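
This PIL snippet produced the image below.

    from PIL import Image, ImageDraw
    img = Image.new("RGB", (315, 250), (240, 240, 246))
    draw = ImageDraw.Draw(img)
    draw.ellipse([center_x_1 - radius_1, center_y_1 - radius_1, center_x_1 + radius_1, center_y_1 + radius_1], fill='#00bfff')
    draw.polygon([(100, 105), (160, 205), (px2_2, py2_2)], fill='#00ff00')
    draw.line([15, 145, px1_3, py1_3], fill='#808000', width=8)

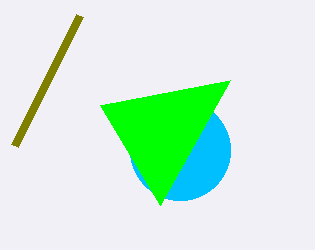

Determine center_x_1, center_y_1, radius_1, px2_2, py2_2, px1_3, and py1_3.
center_x_1 = 180; center_y_1 = 150; radius_1 = 50; px2_2 = 230; py2_2 = 80; px1_3 = 80; py1_3 = 15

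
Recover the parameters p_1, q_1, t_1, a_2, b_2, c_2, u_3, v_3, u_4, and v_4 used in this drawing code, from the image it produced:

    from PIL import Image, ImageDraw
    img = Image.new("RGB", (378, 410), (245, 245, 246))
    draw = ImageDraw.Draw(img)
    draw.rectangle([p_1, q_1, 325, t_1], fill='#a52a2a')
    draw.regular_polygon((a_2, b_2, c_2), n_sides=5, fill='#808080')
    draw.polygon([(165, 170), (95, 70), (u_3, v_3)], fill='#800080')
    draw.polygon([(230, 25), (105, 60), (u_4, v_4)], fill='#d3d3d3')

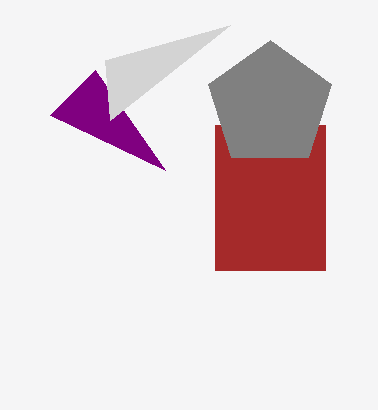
p_1 = 215
q_1 = 125
t_1 = 270
a_2 = 270
b_2 = 105
c_2 = 65
u_3 = 50
v_3 = 115
u_4 = 110
v_4 = 120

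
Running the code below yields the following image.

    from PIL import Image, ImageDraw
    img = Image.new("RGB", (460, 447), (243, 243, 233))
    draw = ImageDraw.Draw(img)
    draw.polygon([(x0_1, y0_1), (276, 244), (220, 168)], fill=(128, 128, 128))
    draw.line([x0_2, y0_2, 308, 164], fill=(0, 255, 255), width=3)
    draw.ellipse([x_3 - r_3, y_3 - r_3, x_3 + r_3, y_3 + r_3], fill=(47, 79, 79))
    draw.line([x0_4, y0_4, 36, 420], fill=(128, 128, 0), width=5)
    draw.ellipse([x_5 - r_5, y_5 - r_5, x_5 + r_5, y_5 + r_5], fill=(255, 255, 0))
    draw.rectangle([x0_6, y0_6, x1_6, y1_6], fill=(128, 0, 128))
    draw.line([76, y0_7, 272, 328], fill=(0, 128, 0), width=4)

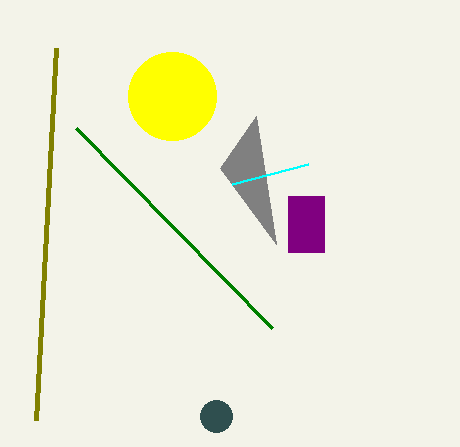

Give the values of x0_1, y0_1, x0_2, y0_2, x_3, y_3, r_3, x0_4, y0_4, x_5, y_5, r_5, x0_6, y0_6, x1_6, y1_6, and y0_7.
x0_1 = 256
y0_1 = 116
x0_2 = 232
y0_2 = 184
x_3 = 216
y_3 = 416
r_3 = 16
x0_4 = 56
y0_4 = 48
x_5 = 172
y_5 = 96
r_5 = 44
x0_6 = 288
y0_6 = 196
x1_6 = 324
y1_6 = 252
y0_7 = 128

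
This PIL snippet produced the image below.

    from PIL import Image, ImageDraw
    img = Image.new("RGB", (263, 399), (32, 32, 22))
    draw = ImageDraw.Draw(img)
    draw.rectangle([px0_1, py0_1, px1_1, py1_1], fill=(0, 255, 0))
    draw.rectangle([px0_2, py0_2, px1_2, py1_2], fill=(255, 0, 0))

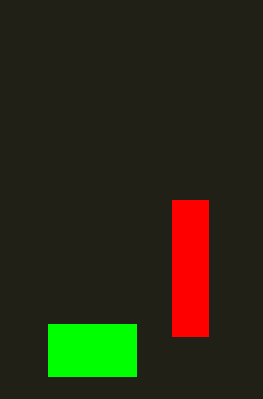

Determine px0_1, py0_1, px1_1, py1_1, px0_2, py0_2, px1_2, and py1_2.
px0_1 = 48
py0_1 = 324
px1_1 = 136
py1_1 = 376
px0_2 = 172
py0_2 = 200
px1_2 = 208
py1_2 = 336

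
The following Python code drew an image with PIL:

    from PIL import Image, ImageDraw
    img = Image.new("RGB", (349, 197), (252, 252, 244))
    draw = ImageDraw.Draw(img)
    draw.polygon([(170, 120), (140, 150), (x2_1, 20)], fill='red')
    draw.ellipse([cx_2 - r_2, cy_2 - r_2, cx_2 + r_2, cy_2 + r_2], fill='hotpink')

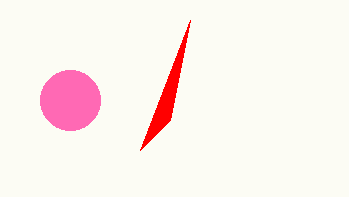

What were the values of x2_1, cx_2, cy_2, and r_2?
x2_1 = 190, cx_2 = 70, cy_2 = 100, r_2 = 30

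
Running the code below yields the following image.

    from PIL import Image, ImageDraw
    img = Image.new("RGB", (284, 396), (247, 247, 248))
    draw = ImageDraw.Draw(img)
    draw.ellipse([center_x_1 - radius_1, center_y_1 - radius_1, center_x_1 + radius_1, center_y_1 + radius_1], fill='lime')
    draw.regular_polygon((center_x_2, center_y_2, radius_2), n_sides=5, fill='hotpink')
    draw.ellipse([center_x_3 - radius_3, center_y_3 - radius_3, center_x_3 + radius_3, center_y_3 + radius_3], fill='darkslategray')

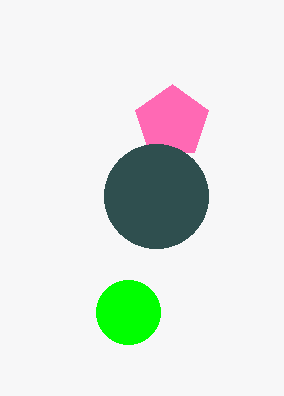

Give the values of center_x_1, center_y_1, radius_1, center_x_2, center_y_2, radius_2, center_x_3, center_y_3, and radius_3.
center_x_1 = 128, center_y_1 = 312, radius_1 = 32, center_x_2 = 172, center_y_2 = 122, radius_2 = 38, center_x_3 = 156, center_y_3 = 196, radius_3 = 52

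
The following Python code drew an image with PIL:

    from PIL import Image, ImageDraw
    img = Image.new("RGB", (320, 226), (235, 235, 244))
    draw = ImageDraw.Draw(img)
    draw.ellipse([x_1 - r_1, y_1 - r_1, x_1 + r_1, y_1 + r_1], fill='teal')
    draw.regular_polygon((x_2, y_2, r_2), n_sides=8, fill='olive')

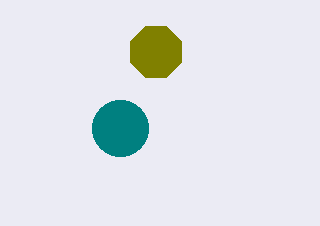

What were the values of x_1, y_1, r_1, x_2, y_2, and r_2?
x_1 = 120
y_1 = 128
r_1 = 28
x_2 = 156
y_2 = 52
r_2 = 28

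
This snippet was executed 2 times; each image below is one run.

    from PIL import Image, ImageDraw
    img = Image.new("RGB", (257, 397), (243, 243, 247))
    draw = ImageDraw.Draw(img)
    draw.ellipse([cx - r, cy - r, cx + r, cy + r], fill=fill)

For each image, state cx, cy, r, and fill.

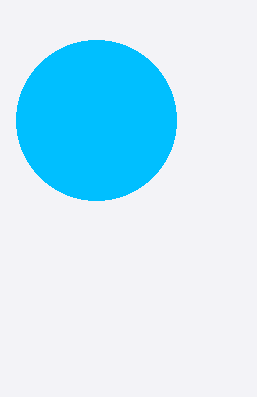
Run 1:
cx = 96; cy = 120; r = 80; fill = 'deepskyblue'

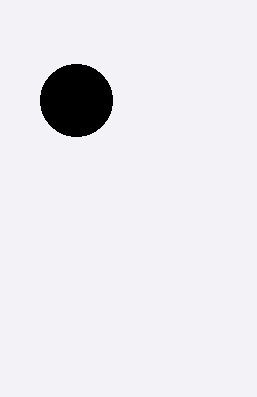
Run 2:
cx = 76, cy = 100, r = 36, fill = 'black'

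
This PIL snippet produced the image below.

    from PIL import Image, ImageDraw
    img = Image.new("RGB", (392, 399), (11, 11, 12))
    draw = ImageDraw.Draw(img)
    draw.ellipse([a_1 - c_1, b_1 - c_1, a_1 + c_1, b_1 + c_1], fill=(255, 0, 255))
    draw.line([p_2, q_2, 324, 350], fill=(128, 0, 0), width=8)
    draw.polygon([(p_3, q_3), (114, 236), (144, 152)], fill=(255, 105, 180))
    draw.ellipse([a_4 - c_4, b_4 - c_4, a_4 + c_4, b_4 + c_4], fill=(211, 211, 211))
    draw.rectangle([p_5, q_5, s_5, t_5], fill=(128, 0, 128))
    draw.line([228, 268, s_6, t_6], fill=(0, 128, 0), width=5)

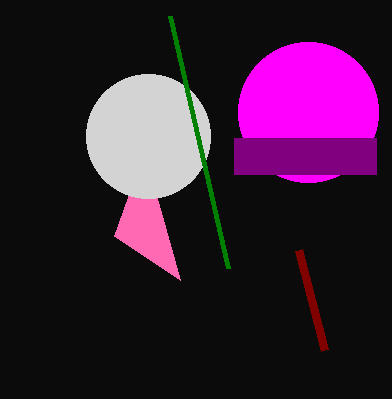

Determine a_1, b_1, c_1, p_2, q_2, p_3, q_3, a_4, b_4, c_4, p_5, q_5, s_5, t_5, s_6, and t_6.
a_1 = 308, b_1 = 112, c_1 = 70, p_2 = 298, q_2 = 250, p_3 = 180, q_3 = 280, a_4 = 148, b_4 = 136, c_4 = 62, p_5 = 234, q_5 = 138, s_5 = 376, t_5 = 174, s_6 = 170, t_6 = 16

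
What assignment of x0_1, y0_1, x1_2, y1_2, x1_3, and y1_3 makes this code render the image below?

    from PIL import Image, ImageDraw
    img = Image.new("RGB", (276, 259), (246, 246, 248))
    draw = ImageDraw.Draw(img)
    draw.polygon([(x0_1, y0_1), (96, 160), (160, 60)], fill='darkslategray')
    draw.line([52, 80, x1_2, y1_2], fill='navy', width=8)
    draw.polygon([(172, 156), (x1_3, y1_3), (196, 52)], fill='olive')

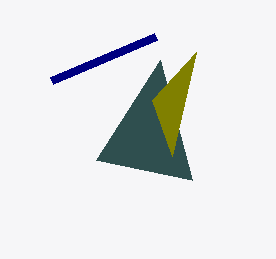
x0_1 = 192, y0_1 = 180, x1_2 = 156, y1_2 = 36, x1_3 = 152, y1_3 = 100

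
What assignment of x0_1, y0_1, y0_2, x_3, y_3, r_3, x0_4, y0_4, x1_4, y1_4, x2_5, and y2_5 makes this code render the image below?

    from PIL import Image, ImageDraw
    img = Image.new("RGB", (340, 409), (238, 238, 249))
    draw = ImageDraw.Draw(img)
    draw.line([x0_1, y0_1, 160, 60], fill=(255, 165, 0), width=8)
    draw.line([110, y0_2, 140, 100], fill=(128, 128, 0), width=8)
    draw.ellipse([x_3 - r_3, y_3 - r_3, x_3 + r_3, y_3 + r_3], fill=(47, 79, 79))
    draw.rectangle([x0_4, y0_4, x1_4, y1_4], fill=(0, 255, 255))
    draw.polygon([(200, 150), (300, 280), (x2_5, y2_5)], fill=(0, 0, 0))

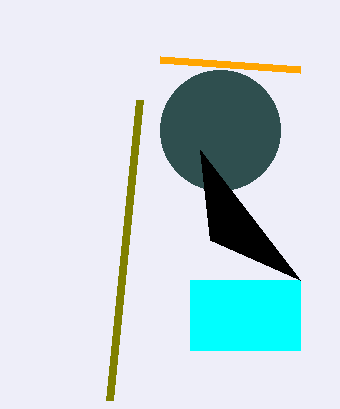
x0_1 = 300; y0_1 = 70; y0_2 = 400; x_3 = 220; y_3 = 130; r_3 = 60; x0_4 = 190; y0_4 = 280; x1_4 = 300; y1_4 = 350; x2_5 = 210; y2_5 = 240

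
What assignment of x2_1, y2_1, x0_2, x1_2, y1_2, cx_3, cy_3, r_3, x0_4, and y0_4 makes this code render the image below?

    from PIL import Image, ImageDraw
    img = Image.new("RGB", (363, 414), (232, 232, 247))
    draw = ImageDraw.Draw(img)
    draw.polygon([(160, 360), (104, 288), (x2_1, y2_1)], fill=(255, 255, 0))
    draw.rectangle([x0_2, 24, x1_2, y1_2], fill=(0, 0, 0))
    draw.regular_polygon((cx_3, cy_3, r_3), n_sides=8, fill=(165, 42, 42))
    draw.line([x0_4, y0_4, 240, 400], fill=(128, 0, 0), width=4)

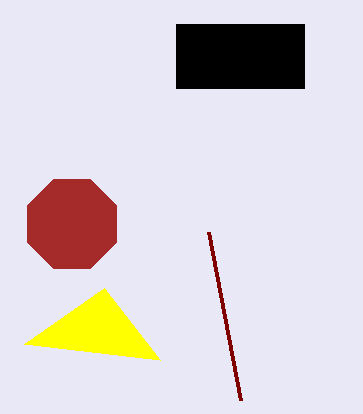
x2_1 = 24
y2_1 = 344
x0_2 = 176
x1_2 = 304
y1_2 = 88
cx_3 = 72
cy_3 = 224
r_3 = 48
x0_4 = 208
y0_4 = 232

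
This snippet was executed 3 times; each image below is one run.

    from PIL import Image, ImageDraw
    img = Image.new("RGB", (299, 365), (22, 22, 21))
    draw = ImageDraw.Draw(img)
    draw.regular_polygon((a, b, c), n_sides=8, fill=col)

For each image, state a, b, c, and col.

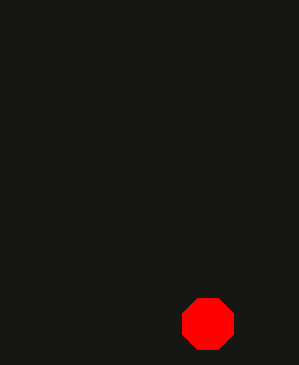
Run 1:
a = 208, b = 324, c = 28, col = 'red'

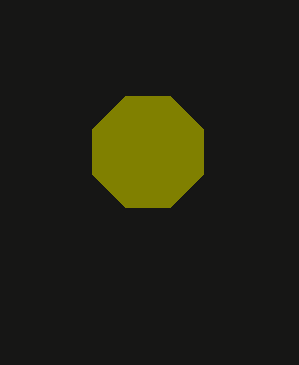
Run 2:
a = 148, b = 152, c = 60, col = 'olive'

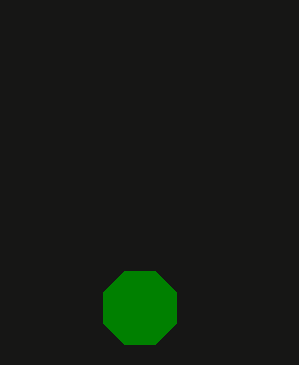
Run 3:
a = 140, b = 308, c = 40, col = 'green'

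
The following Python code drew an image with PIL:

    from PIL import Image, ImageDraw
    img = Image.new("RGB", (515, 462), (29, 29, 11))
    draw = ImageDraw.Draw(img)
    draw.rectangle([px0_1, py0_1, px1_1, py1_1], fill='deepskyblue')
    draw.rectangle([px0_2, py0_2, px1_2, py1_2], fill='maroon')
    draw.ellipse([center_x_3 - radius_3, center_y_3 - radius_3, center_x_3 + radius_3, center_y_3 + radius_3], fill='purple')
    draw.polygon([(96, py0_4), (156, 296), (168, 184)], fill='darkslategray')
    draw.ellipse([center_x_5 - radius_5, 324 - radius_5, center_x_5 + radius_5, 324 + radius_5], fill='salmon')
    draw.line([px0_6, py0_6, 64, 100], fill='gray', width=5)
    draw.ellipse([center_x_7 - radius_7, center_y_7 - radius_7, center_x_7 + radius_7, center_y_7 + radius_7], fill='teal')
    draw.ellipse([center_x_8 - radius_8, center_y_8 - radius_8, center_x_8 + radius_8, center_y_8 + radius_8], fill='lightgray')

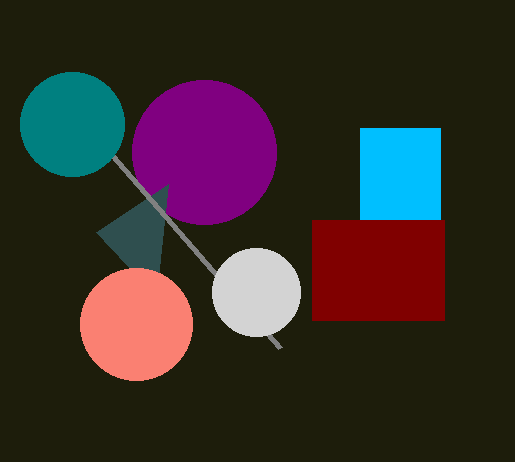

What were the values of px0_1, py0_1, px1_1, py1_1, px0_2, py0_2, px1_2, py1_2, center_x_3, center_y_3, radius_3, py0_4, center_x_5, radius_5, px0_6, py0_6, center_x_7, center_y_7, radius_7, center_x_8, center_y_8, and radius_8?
px0_1 = 360; py0_1 = 128; px1_1 = 440; py1_1 = 220; px0_2 = 312; py0_2 = 220; px1_2 = 444; py1_2 = 320; center_x_3 = 204; center_y_3 = 152; radius_3 = 72; py0_4 = 232; center_x_5 = 136; radius_5 = 56; px0_6 = 280; py0_6 = 348; center_x_7 = 72; center_y_7 = 124; radius_7 = 52; center_x_8 = 256; center_y_8 = 292; radius_8 = 44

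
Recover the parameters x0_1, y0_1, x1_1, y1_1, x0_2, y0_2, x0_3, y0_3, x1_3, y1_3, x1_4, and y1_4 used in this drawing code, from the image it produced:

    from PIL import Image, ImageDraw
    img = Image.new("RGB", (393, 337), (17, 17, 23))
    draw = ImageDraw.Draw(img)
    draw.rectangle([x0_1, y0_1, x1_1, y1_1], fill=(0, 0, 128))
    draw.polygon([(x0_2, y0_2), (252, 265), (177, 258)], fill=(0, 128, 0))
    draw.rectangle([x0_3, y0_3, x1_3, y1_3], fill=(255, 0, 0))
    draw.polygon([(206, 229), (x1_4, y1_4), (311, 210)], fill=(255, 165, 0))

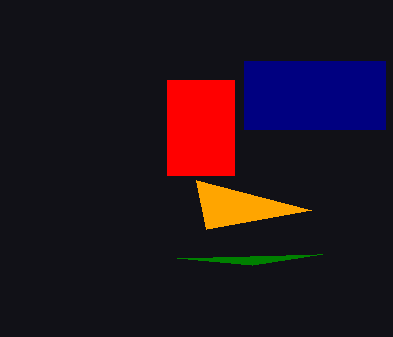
x0_1 = 244
y0_1 = 61
x1_1 = 385
y1_1 = 129
x0_2 = 322
y0_2 = 254
x0_3 = 167
y0_3 = 80
x1_3 = 234
y1_3 = 175
x1_4 = 196
y1_4 = 180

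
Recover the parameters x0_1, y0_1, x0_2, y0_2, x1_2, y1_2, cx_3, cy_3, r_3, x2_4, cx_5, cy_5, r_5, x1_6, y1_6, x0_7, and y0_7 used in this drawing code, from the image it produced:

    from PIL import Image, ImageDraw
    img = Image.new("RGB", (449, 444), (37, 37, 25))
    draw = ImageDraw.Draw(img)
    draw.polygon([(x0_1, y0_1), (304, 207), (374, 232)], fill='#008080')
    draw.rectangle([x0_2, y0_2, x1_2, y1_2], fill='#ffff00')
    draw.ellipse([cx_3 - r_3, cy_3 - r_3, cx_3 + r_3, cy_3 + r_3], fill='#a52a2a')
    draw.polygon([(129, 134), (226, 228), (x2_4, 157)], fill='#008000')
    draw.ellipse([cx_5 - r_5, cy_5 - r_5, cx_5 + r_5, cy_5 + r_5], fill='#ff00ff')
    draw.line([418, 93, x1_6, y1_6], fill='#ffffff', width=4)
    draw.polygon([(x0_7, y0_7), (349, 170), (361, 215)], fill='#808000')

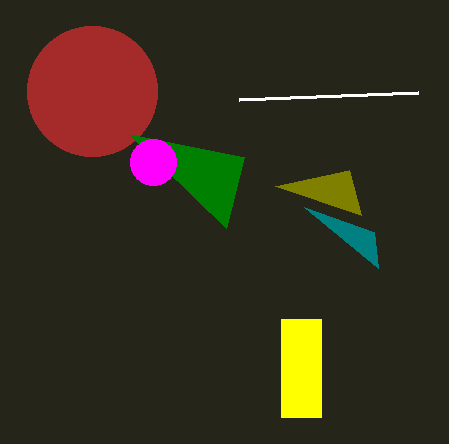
x0_1 = 378
y0_1 = 268
x0_2 = 281
y0_2 = 319
x1_2 = 321
y1_2 = 417
cx_3 = 92
cy_3 = 91
r_3 = 65
x2_4 = 244
cx_5 = 153
cy_5 = 162
r_5 = 23
x1_6 = 239
y1_6 = 100
x0_7 = 275
y0_7 = 186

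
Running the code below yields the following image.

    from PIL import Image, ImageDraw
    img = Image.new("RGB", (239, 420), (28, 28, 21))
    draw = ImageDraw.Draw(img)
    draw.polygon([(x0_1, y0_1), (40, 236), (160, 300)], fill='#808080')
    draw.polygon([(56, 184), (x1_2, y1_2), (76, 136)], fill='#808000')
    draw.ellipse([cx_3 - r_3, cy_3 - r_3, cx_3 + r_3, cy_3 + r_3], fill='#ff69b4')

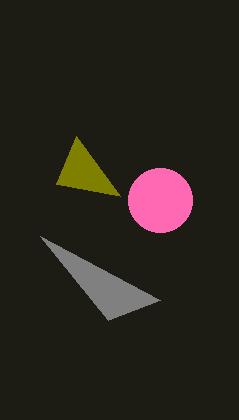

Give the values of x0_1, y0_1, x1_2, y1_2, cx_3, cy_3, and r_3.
x0_1 = 108
y0_1 = 320
x1_2 = 120
y1_2 = 196
cx_3 = 160
cy_3 = 200
r_3 = 32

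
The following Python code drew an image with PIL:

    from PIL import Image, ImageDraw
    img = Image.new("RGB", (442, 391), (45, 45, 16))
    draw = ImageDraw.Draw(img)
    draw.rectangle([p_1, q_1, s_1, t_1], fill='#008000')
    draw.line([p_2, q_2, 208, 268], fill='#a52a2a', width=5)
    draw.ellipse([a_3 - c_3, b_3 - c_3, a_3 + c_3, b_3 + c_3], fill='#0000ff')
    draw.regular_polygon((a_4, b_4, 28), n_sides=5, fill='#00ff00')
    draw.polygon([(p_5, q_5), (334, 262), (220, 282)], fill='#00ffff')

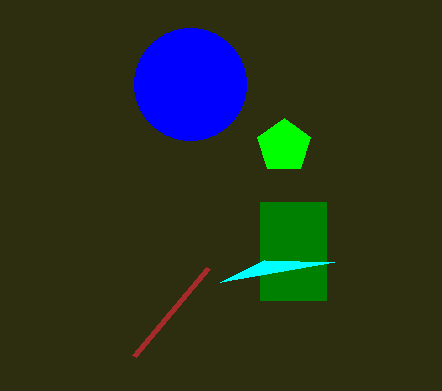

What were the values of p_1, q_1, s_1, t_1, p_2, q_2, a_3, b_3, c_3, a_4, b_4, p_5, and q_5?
p_1 = 260
q_1 = 202
s_1 = 326
t_1 = 300
p_2 = 134
q_2 = 356
a_3 = 190
b_3 = 84
c_3 = 56
a_4 = 284
b_4 = 146
p_5 = 264
q_5 = 260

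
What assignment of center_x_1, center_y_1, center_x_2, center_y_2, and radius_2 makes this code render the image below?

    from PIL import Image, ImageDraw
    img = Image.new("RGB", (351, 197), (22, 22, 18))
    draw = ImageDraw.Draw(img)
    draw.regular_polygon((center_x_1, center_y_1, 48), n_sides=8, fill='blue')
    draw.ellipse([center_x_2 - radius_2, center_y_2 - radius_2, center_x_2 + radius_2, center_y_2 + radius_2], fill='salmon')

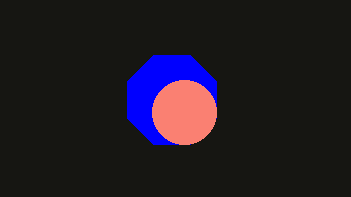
center_x_1 = 172, center_y_1 = 100, center_x_2 = 184, center_y_2 = 112, radius_2 = 32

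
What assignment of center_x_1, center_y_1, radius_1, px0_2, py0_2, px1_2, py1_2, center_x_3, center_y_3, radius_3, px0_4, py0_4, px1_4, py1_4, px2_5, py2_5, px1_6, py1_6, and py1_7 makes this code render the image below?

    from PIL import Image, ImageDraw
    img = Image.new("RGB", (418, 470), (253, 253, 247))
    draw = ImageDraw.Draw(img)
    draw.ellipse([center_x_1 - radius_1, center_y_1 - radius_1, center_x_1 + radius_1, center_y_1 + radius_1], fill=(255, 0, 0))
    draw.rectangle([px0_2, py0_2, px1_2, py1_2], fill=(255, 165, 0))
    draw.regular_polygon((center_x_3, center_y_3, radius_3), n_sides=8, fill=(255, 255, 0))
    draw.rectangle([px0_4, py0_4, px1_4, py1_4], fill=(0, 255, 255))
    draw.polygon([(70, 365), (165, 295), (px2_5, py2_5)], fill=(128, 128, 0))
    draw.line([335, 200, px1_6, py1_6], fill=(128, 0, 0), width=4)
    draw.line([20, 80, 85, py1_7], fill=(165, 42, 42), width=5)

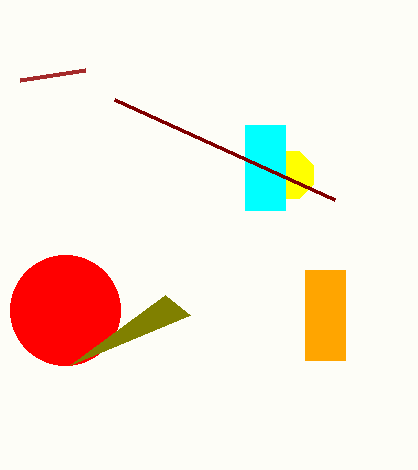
center_x_1 = 65
center_y_1 = 310
radius_1 = 55
px0_2 = 305
py0_2 = 270
px1_2 = 345
py1_2 = 360
center_x_3 = 290
center_y_3 = 175
radius_3 = 25
px0_4 = 245
py0_4 = 125
px1_4 = 285
py1_4 = 210
px2_5 = 190
py2_5 = 315
px1_6 = 115
py1_6 = 100
py1_7 = 70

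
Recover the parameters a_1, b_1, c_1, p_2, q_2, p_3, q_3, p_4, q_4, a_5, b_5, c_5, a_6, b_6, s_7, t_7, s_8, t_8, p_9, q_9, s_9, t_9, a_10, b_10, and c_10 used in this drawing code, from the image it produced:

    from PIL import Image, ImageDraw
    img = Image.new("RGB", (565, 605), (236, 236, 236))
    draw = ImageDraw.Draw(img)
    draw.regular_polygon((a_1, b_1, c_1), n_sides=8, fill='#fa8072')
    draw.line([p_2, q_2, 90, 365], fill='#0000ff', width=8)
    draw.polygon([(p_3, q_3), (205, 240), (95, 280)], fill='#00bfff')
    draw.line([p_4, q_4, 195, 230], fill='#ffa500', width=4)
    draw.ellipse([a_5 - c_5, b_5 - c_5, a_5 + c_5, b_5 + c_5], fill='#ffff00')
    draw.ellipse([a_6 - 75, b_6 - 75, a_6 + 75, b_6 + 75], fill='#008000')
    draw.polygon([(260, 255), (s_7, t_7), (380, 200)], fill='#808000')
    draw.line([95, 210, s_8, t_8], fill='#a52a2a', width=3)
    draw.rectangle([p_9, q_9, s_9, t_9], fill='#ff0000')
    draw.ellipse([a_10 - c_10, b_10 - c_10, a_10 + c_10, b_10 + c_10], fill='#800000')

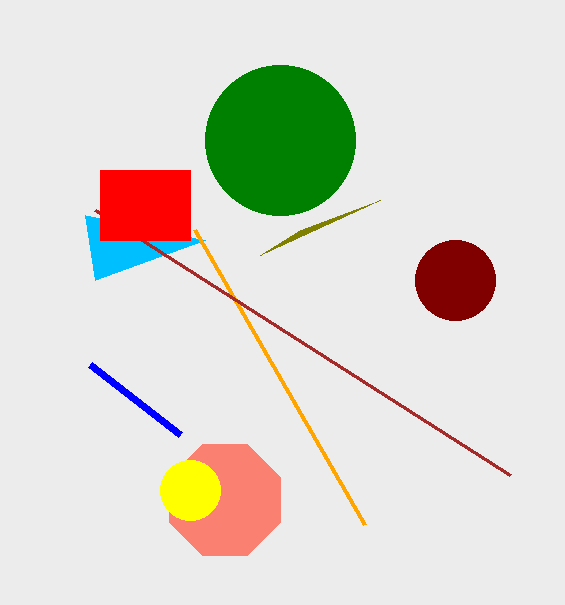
a_1 = 225, b_1 = 500, c_1 = 60, p_2 = 180, q_2 = 435, p_3 = 85, q_3 = 215, p_4 = 365, q_4 = 525, a_5 = 190, b_5 = 490, c_5 = 30, a_6 = 280, b_6 = 140, s_7 = 300, t_7 = 230, s_8 = 510, t_8 = 475, p_9 = 100, q_9 = 170, s_9 = 190, t_9 = 240, a_10 = 455, b_10 = 280, c_10 = 40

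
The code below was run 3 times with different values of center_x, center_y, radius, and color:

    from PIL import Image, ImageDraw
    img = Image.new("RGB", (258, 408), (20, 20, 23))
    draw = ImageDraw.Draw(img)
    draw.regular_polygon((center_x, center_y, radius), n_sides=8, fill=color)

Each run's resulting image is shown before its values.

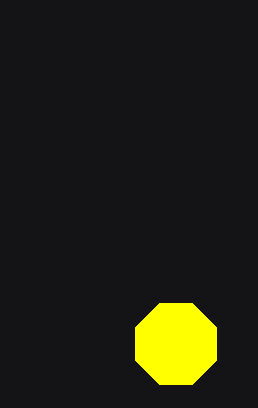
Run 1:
center_x = 176, center_y = 344, radius = 44, color = 'yellow'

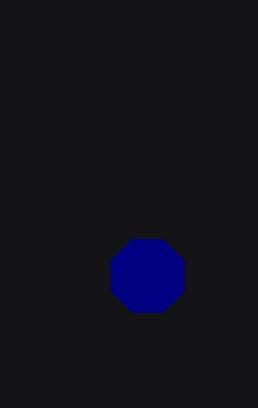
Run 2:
center_x = 148, center_y = 276, radius = 40, color = 'navy'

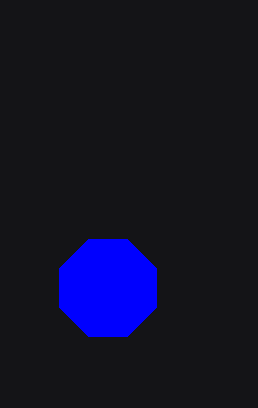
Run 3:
center_x = 108, center_y = 288, radius = 52, color = 'blue'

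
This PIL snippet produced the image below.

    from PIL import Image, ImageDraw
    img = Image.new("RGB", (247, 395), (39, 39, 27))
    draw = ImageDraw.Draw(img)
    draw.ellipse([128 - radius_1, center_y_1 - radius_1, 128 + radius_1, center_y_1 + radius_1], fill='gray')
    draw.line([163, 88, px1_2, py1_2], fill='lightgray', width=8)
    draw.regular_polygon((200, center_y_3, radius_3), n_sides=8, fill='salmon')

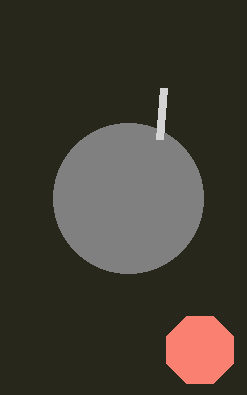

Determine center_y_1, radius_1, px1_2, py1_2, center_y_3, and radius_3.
center_y_1 = 198, radius_1 = 75, px1_2 = 159, py1_2 = 139, center_y_3 = 350, radius_3 = 36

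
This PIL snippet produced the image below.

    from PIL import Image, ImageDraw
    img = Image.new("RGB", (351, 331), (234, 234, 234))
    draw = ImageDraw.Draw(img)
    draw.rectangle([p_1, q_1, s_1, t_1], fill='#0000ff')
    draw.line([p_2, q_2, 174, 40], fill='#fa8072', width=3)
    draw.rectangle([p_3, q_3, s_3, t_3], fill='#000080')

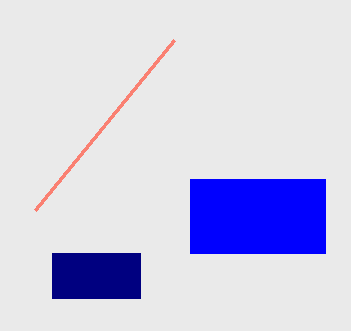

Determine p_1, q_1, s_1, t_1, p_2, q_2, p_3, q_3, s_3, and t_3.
p_1 = 190; q_1 = 179; s_1 = 325; t_1 = 253; p_2 = 35; q_2 = 210; p_3 = 52; q_3 = 253; s_3 = 140; t_3 = 298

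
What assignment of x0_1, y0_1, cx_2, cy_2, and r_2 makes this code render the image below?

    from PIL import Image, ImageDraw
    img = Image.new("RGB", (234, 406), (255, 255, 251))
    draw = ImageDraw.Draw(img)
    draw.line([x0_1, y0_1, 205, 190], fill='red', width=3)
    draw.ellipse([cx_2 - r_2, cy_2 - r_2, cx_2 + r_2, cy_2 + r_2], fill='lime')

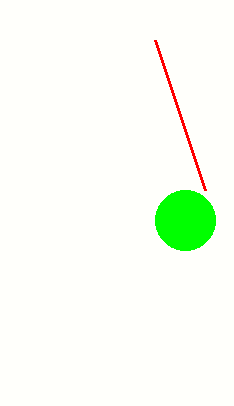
x0_1 = 155
y0_1 = 40
cx_2 = 185
cy_2 = 220
r_2 = 30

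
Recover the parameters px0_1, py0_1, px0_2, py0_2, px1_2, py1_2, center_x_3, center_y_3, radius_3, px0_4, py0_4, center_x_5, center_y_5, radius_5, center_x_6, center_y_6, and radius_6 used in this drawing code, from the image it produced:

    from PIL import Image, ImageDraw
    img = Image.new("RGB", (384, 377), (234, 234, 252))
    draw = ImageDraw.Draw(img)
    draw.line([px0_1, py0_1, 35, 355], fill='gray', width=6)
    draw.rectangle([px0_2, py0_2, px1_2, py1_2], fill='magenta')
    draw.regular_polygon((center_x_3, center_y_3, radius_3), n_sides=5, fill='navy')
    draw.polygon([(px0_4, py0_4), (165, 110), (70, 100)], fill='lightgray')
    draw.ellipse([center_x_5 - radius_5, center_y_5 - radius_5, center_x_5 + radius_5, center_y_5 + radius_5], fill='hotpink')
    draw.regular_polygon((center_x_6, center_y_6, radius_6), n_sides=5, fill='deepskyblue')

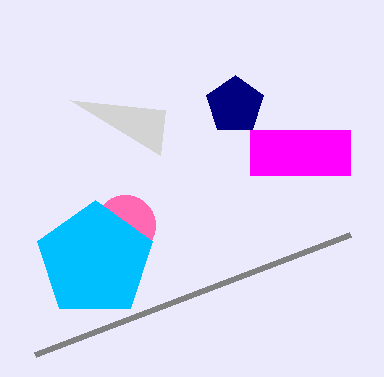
px0_1 = 350
py0_1 = 235
px0_2 = 250
py0_2 = 130
px1_2 = 350
py1_2 = 175
center_x_3 = 235
center_y_3 = 105
radius_3 = 30
px0_4 = 160
py0_4 = 155
center_x_5 = 125
center_y_5 = 225
radius_5 = 30
center_x_6 = 95
center_y_6 = 260
radius_6 = 60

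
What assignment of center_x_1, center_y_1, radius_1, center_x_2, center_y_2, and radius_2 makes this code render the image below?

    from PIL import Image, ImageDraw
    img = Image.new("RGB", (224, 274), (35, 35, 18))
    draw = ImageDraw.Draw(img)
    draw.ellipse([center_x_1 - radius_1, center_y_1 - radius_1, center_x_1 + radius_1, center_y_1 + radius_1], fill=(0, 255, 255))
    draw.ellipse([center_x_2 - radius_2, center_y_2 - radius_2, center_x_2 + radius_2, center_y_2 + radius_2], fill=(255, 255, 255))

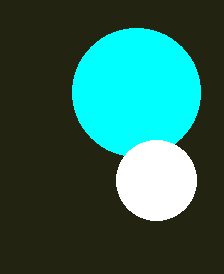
center_x_1 = 136
center_y_1 = 92
radius_1 = 64
center_x_2 = 156
center_y_2 = 180
radius_2 = 40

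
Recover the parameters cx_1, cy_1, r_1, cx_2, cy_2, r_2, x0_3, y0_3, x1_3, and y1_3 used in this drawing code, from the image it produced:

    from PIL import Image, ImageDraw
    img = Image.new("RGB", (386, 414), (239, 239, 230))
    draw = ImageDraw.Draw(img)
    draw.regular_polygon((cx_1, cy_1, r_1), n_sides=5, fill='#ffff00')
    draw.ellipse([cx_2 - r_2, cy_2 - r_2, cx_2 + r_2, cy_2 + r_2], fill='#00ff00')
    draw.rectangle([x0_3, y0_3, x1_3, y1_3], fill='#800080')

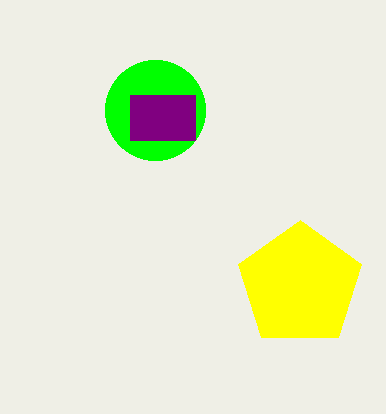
cx_1 = 300
cy_1 = 285
r_1 = 65
cx_2 = 155
cy_2 = 110
r_2 = 50
x0_3 = 130
y0_3 = 95
x1_3 = 195
y1_3 = 140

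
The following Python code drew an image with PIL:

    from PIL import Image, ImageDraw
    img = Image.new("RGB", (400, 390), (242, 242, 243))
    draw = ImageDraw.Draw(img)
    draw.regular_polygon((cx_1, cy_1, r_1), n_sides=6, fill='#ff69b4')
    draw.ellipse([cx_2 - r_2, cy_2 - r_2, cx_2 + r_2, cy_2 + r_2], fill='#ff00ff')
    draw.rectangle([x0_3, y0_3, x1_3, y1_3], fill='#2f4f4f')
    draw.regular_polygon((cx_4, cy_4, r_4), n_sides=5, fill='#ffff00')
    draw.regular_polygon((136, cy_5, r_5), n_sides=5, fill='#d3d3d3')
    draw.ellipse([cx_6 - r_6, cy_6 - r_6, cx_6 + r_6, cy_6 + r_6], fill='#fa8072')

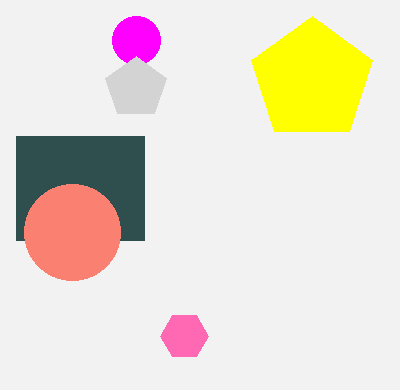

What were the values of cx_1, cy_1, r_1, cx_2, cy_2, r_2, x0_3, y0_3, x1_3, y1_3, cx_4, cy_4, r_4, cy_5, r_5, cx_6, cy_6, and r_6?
cx_1 = 184
cy_1 = 336
r_1 = 24
cx_2 = 136
cy_2 = 40
r_2 = 24
x0_3 = 16
y0_3 = 136
x1_3 = 144
y1_3 = 240
cx_4 = 312
cy_4 = 80
r_4 = 64
cy_5 = 88
r_5 = 32
cx_6 = 72
cy_6 = 232
r_6 = 48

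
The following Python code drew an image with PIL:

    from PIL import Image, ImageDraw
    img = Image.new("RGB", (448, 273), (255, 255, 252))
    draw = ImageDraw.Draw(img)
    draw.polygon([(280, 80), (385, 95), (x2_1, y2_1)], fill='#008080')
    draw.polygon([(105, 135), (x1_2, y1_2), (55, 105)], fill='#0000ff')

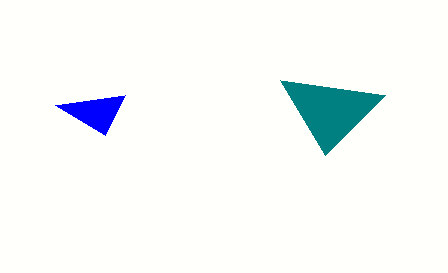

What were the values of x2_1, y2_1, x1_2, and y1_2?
x2_1 = 325
y2_1 = 155
x1_2 = 125
y1_2 = 95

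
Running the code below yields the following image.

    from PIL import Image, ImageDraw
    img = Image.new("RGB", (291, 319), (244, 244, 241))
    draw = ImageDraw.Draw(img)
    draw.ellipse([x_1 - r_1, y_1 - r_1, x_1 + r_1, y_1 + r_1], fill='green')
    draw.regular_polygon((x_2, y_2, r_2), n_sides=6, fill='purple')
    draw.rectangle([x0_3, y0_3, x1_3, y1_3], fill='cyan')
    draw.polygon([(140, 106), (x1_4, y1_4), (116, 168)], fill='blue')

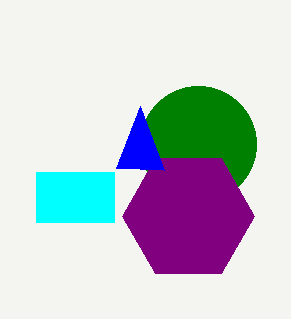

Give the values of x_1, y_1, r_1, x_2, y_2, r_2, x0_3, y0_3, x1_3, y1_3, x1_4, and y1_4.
x_1 = 198, y_1 = 144, r_1 = 58, x_2 = 188, y_2 = 216, r_2 = 66, x0_3 = 36, y0_3 = 172, x1_3 = 114, y1_3 = 222, x1_4 = 164, y1_4 = 170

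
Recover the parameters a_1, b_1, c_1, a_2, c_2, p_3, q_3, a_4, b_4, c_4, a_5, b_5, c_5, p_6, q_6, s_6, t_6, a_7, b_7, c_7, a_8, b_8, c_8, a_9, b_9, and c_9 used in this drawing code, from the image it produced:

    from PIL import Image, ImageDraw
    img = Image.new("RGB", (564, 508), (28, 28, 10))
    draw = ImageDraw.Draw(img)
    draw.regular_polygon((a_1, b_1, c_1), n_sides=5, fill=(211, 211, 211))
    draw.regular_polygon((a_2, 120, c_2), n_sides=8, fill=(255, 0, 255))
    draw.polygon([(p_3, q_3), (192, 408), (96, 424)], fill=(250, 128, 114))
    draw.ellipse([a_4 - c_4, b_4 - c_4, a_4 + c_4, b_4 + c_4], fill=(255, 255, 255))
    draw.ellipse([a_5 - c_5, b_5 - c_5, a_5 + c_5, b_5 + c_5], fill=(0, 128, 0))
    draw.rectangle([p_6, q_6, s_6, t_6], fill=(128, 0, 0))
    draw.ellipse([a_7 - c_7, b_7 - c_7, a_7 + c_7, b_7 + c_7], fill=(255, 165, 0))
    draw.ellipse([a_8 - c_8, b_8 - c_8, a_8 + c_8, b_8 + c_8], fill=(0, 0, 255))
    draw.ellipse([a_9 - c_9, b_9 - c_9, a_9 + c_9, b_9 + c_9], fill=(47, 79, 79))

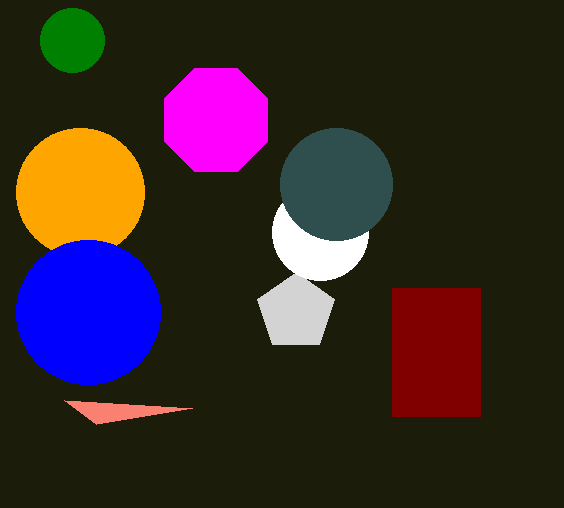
a_1 = 296; b_1 = 312; c_1 = 40; a_2 = 216; c_2 = 56; p_3 = 64; q_3 = 400; a_4 = 320; b_4 = 232; c_4 = 48; a_5 = 72; b_5 = 40; c_5 = 32; p_6 = 392; q_6 = 288; s_6 = 480; t_6 = 416; a_7 = 80; b_7 = 192; c_7 = 64; a_8 = 88; b_8 = 312; c_8 = 72; a_9 = 336; b_9 = 184; c_9 = 56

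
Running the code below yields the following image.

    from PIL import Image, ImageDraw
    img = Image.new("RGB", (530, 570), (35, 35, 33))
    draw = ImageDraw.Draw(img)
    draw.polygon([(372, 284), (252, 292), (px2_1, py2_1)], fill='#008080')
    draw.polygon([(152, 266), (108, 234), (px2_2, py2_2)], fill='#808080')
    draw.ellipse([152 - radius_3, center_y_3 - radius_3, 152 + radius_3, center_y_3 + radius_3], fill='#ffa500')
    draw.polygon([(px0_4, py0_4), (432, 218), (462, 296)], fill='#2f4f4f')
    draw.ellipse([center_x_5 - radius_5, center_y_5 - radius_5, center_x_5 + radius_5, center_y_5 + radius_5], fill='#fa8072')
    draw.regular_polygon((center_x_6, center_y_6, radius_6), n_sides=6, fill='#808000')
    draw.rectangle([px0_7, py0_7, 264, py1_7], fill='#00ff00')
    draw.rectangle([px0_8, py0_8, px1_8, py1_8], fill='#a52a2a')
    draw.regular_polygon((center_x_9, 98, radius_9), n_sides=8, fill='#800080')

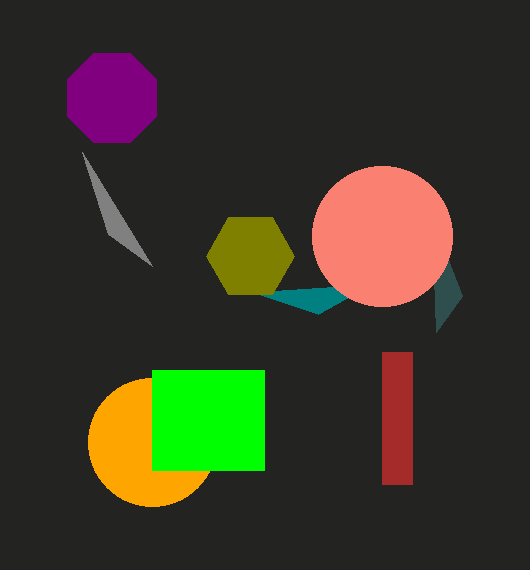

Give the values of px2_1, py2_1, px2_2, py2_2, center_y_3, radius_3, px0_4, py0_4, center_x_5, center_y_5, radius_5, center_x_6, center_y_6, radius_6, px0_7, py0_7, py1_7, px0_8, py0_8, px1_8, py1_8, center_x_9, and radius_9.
px2_1 = 318
py2_1 = 314
px2_2 = 82
py2_2 = 152
center_y_3 = 442
radius_3 = 64
px0_4 = 436
py0_4 = 332
center_x_5 = 382
center_y_5 = 236
radius_5 = 70
center_x_6 = 250
center_y_6 = 256
radius_6 = 44
px0_7 = 152
py0_7 = 370
py1_7 = 470
px0_8 = 382
py0_8 = 352
px1_8 = 412
py1_8 = 484
center_x_9 = 112
radius_9 = 48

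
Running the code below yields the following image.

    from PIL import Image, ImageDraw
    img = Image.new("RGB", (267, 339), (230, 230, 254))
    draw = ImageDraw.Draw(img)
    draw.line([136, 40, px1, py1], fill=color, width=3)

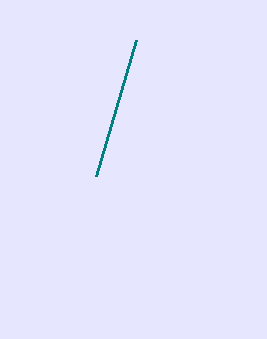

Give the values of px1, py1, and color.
px1 = 96, py1 = 176, color = 'teal'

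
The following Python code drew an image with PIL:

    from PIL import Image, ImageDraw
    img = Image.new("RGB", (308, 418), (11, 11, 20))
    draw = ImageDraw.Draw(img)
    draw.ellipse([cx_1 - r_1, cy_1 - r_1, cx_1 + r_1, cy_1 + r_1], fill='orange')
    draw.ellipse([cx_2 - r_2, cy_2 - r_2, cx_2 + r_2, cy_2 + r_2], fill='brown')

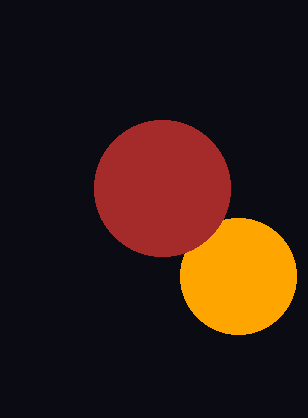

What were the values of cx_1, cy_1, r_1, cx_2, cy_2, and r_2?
cx_1 = 238; cy_1 = 276; r_1 = 58; cx_2 = 162; cy_2 = 188; r_2 = 68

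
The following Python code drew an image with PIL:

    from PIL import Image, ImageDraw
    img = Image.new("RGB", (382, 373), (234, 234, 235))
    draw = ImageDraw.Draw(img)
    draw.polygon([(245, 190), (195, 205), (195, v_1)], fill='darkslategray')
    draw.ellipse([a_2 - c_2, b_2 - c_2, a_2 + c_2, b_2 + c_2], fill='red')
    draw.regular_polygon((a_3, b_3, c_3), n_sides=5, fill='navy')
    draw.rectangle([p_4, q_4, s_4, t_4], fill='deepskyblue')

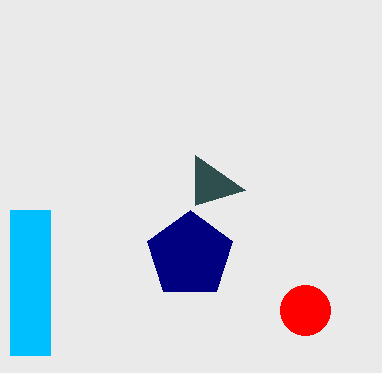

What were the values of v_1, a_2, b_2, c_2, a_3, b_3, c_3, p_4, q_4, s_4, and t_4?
v_1 = 155
a_2 = 305
b_2 = 310
c_2 = 25
a_3 = 190
b_3 = 255
c_3 = 45
p_4 = 10
q_4 = 210
s_4 = 50
t_4 = 355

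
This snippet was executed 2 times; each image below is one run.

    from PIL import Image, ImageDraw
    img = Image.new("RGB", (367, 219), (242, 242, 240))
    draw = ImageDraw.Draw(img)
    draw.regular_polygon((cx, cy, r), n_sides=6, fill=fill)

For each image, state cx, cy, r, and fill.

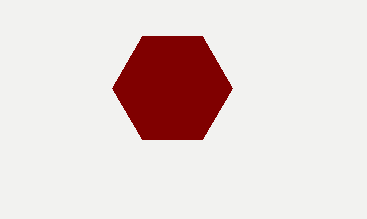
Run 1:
cx = 172, cy = 88, r = 60, fill = 'maroon'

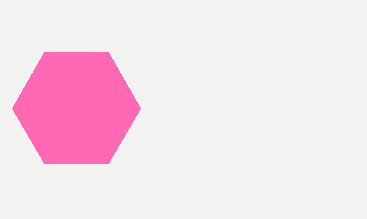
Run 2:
cx = 76; cy = 108; r = 64; fill = 'hotpink'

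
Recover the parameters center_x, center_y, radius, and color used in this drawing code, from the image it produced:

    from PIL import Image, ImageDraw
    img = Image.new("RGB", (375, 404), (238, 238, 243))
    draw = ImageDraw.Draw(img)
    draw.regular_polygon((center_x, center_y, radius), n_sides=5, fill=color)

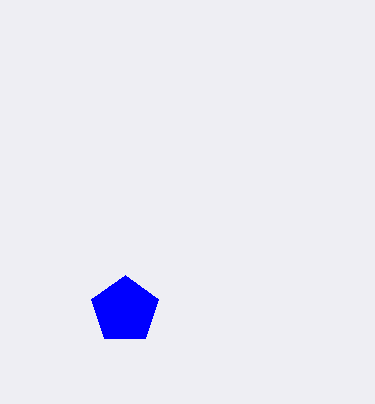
center_x = 125
center_y = 310
radius = 35
color = 'blue'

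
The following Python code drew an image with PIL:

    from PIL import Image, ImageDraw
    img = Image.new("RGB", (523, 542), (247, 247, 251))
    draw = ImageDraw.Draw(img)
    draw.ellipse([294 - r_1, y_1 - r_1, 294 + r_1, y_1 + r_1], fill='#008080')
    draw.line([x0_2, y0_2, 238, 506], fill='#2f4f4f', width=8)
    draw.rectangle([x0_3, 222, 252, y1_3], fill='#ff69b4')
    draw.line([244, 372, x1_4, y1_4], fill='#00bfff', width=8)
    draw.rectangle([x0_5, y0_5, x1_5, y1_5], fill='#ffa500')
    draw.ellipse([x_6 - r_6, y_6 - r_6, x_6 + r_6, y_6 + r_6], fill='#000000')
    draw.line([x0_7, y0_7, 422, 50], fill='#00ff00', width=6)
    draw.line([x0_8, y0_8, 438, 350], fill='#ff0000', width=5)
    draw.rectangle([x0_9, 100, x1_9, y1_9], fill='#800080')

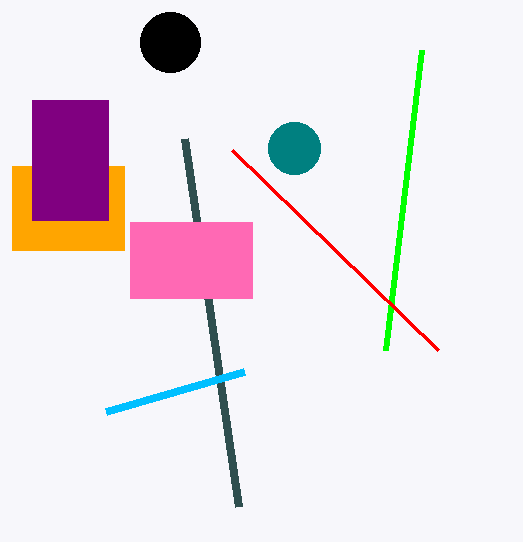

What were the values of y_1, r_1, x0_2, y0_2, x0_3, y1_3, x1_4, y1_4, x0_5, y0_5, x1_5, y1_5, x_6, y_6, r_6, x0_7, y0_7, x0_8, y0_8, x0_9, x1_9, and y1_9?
y_1 = 148
r_1 = 26
x0_2 = 184
y0_2 = 138
x0_3 = 130
y1_3 = 298
x1_4 = 106
y1_4 = 412
x0_5 = 12
y0_5 = 166
x1_5 = 124
y1_5 = 250
x_6 = 170
y_6 = 42
r_6 = 30
x0_7 = 386
y0_7 = 350
x0_8 = 232
y0_8 = 150
x0_9 = 32
x1_9 = 108
y1_9 = 220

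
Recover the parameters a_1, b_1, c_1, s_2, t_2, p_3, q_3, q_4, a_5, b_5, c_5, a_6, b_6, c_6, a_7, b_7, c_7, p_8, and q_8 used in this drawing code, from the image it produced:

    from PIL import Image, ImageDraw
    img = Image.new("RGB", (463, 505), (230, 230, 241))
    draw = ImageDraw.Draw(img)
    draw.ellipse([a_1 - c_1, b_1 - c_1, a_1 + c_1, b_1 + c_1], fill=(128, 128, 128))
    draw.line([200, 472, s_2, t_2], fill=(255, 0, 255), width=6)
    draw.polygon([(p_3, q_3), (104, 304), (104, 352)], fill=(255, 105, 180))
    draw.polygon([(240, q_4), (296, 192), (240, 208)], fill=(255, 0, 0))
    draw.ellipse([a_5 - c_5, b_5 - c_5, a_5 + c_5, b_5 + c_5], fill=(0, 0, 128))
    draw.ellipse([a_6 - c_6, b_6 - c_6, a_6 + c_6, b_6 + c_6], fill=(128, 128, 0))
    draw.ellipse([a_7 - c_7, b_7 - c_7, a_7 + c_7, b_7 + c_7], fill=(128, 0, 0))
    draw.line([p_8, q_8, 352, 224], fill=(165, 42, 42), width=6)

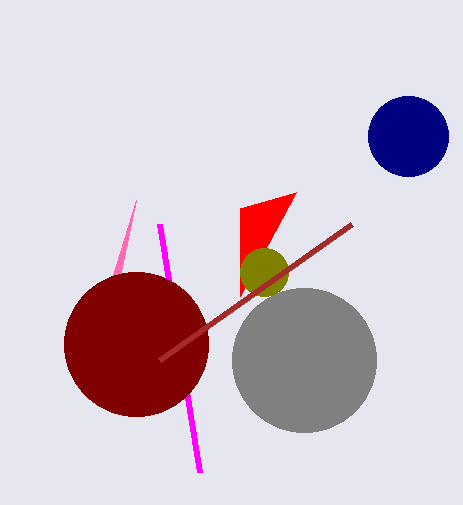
a_1 = 304
b_1 = 360
c_1 = 72
s_2 = 160
t_2 = 224
p_3 = 136
q_3 = 200
q_4 = 296
a_5 = 408
b_5 = 136
c_5 = 40
a_6 = 264
b_6 = 272
c_6 = 24
a_7 = 136
b_7 = 344
c_7 = 72
p_8 = 160
q_8 = 360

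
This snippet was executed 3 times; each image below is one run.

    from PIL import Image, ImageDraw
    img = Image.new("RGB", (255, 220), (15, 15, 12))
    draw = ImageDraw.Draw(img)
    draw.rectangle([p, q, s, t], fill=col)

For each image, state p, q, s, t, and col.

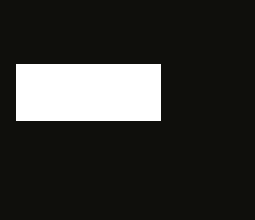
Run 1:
p = 16, q = 64, s = 160, t = 120, col = 'white'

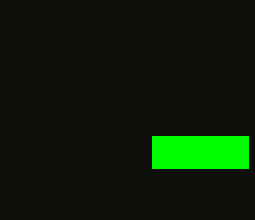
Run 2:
p = 152; q = 136; s = 248; t = 168; col = 'lime'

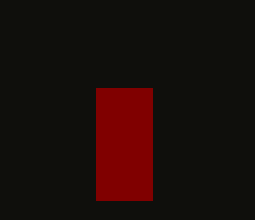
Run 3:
p = 96; q = 88; s = 152; t = 200; col = 'maroon'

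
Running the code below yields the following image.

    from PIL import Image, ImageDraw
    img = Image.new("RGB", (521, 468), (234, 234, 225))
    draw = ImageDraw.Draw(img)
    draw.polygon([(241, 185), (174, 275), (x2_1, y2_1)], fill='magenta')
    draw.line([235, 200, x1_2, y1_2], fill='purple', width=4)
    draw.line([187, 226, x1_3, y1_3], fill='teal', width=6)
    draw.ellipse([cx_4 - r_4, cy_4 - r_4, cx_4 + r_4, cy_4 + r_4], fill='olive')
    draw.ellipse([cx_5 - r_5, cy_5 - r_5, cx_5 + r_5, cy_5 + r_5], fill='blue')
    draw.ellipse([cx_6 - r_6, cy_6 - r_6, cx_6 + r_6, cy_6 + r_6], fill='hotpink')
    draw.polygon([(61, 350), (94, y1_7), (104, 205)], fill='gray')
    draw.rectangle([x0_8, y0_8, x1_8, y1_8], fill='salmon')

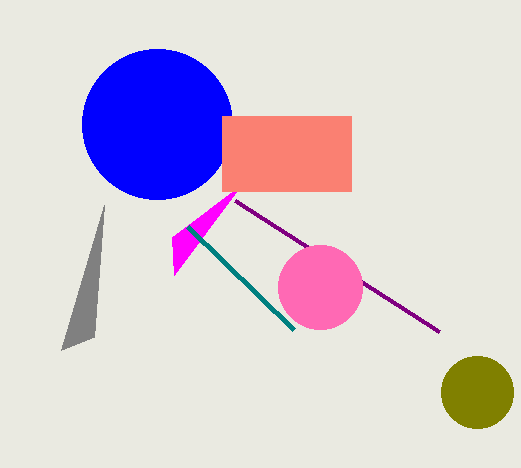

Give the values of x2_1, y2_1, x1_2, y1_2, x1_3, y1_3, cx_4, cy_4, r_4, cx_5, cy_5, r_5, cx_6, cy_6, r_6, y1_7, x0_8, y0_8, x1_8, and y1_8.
x2_1 = 172; y2_1 = 237; x1_2 = 439; y1_2 = 331; x1_3 = 293; y1_3 = 329; cx_4 = 477; cy_4 = 392; r_4 = 36; cx_5 = 157; cy_5 = 124; r_5 = 75; cx_6 = 320; cy_6 = 287; r_6 = 42; y1_7 = 337; x0_8 = 222; y0_8 = 116; x1_8 = 351; y1_8 = 191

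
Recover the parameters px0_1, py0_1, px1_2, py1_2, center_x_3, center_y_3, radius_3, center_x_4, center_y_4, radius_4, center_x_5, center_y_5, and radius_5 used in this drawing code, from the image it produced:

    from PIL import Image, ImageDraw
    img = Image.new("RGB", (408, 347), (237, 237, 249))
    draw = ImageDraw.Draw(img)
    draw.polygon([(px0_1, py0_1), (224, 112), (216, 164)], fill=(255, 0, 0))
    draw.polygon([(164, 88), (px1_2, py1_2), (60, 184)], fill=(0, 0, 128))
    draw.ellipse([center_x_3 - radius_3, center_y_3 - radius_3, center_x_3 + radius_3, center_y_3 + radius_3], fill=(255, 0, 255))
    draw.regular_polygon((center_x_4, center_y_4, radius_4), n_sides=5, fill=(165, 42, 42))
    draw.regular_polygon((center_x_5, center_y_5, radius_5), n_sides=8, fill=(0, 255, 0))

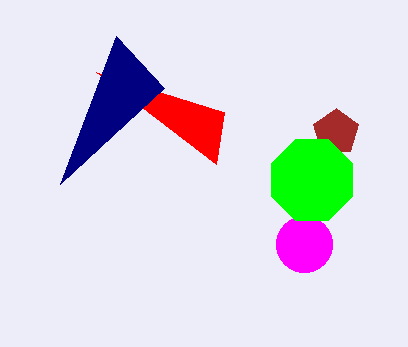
px0_1 = 96; py0_1 = 72; px1_2 = 116; py1_2 = 36; center_x_3 = 304; center_y_3 = 244; radius_3 = 28; center_x_4 = 336; center_y_4 = 132; radius_4 = 24; center_x_5 = 312; center_y_5 = 180; radius_5 = 44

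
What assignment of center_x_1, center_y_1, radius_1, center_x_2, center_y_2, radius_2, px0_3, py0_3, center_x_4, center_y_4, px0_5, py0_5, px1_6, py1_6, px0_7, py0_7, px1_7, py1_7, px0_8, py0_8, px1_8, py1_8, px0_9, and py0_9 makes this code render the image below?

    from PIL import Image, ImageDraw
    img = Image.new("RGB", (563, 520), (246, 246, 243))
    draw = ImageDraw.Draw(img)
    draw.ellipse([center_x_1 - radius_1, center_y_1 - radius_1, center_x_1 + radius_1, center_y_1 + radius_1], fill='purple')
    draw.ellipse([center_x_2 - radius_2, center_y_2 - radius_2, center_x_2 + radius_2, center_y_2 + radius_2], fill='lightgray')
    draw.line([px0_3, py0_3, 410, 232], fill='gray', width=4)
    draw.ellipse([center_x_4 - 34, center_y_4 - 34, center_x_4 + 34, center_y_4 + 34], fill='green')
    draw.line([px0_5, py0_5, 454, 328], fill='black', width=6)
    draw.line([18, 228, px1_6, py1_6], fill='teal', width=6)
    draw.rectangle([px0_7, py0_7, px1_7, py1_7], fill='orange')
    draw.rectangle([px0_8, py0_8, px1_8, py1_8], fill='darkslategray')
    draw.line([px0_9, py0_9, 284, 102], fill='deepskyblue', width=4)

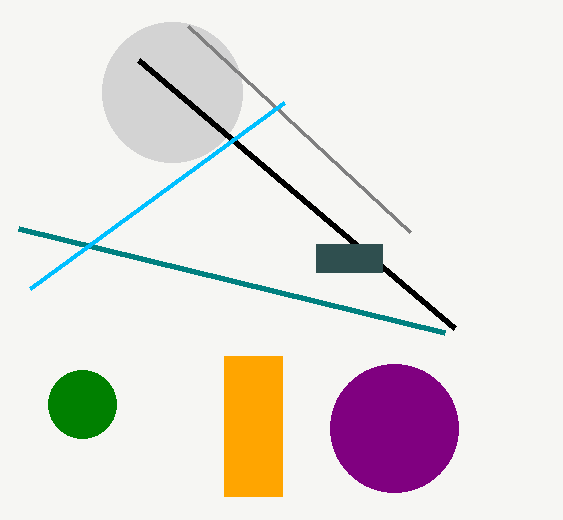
center_x_1 = 394, center_y_1 = 428, radius_1 = 64, center_x_2 = 172, center_y_2 = 92, radius_2 = 70, px0_3 = 188, py0_3 = 26, center_x_4 = 82, center_y_4 = 404, px0_5 = 138, py0_5 = 60, px1_6 = 444, py1_6 = 332, px0_7 = 224, py0_7 = 356, px1_7 = 282, py1_7 = 496, px0_8 = 316, py0_8 = 244, px1_8 = 382, py1_8 = 272, px0_9 = 30, py0_9 = 288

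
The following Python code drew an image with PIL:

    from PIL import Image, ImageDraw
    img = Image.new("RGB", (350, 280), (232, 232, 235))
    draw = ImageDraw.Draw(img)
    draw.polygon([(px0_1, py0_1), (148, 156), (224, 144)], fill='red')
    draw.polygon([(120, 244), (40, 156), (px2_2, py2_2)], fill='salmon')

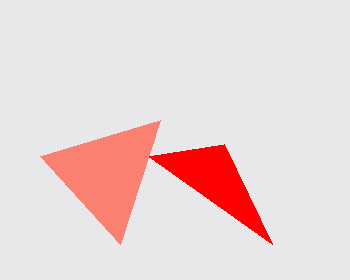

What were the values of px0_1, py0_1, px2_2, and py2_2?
px0_1 = 272; py0_1 = 244; px2_2 = 160; py2_2 = 120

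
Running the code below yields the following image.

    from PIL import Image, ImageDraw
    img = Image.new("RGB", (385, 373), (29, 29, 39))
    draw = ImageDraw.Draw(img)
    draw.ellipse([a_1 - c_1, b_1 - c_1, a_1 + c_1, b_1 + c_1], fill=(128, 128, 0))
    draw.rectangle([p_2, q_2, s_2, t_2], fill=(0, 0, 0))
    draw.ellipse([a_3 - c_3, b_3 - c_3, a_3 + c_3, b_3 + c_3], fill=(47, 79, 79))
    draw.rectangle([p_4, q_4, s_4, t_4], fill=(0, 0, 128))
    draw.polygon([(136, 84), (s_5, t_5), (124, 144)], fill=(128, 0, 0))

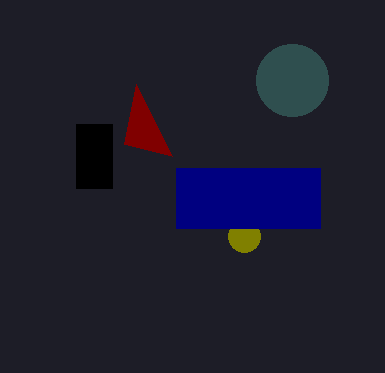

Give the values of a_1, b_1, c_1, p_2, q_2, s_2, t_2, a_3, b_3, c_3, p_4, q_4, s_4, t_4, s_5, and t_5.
a_1 = 244
b_1 = 236
c_1 = 16
p_2 = 76
q_2 = 124
s_2 = 112
t_2 = 188
a_3 = 292
b_3 = 80
c_3 = 36
p_4 = 176
q_4 = 168
s_4 = 320
t_4 = 228
s_5 = 172
t_5 = 156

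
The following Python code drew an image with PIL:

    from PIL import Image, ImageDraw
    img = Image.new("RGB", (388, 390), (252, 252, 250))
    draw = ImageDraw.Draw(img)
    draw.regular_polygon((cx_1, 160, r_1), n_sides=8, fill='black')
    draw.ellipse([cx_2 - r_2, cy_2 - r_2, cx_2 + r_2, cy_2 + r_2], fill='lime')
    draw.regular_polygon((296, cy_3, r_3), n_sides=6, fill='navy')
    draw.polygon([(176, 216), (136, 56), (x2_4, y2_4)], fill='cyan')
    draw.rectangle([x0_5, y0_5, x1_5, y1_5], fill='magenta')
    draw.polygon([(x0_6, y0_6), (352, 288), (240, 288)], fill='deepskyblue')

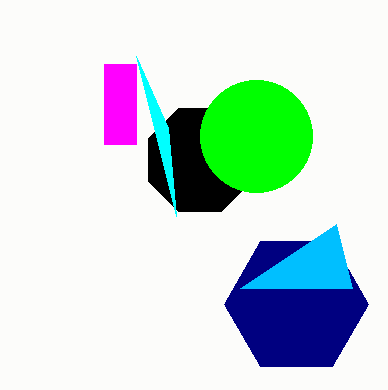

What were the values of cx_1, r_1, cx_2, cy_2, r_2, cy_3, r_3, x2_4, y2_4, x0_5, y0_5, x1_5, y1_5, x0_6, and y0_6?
cx_1 = 200
r_1 = 56
cx_2 = 256
cy_2 = 136
r_2 = 56
cy_3 = 304
r_3 = 72
x2_4 = 168
y2_4 = 128
x0_5 = 104
y0_5 = 64
x1_5 = 136
y1_5 = 144
x0_6 = 336
y0_6 = 224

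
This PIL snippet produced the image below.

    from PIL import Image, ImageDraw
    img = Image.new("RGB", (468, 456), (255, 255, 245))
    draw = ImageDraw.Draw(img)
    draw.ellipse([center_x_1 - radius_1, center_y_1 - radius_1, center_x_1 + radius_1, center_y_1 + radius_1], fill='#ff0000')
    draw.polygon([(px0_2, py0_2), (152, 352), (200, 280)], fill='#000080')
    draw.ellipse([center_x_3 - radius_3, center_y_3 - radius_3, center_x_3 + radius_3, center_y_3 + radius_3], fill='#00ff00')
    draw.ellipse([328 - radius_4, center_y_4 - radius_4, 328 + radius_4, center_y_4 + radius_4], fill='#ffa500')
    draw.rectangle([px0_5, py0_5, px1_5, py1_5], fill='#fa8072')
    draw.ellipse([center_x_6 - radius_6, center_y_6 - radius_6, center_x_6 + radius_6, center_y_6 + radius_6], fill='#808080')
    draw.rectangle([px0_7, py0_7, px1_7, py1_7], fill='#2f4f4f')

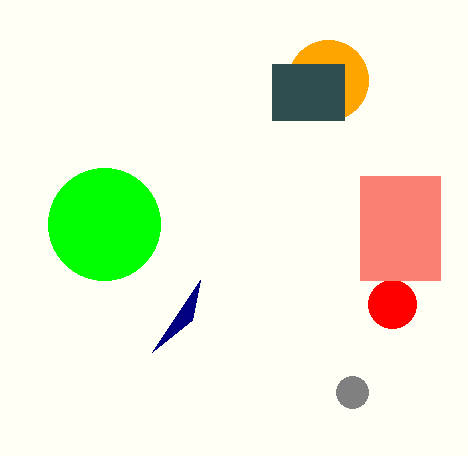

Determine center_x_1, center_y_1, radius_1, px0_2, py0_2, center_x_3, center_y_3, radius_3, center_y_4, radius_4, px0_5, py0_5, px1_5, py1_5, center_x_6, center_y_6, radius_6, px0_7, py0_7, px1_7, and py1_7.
center_x_1 = 392, center_y_1 = 304, radius_1 = 24, px0_2 = 192, py0_2 = 320, center_x_3 = 104, center_y_3 = 224, radius_3 = 56, center_y_4 = 80, radius_4 = 40, px0_5 = 360, py0_5 = 176, px1_5 = 440, py1_5 = 280, center_x_6 = 352, center_y_6 = 392, radius_6 = 16, px0_7 = 272, py0_7 = 64, px1_7 = 344, py1_7 = 120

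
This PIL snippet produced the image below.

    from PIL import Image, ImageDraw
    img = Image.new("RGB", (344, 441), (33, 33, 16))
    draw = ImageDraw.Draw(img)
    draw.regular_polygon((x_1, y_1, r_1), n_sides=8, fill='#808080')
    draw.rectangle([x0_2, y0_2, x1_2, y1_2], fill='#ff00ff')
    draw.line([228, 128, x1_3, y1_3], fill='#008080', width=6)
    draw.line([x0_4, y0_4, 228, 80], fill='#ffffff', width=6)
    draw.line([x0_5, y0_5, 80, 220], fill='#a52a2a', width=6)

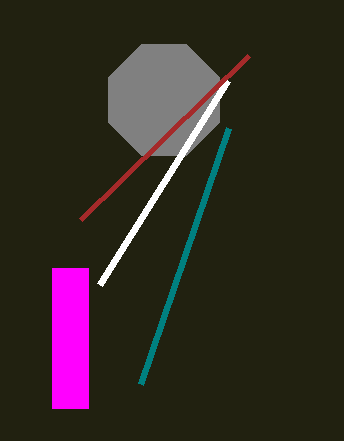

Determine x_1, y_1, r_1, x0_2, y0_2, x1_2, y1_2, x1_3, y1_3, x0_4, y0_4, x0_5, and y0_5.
x_1 = 164
y_1 = 100
r_1 = 60
x0_2 = 52
y0_2 = 268
x1_2 = 88
y1_2 = 408
x1_3 = 140
y1_3 = 384
x0_4 = 100
y0_4 = 284
x0_5 = 248
y0_5 = 56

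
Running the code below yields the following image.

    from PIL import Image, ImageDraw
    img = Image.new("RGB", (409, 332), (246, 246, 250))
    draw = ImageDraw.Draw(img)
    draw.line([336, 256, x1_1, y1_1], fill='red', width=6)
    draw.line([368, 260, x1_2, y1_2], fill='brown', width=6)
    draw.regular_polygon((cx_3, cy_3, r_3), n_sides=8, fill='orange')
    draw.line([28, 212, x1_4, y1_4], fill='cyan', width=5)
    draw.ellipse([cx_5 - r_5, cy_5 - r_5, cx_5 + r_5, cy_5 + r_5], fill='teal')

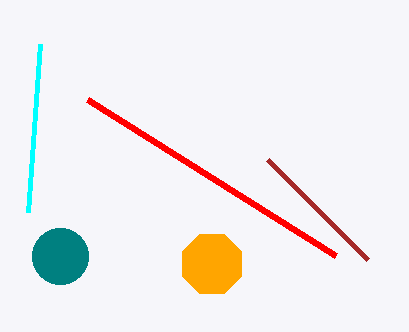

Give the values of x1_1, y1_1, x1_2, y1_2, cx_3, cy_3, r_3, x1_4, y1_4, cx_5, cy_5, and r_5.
x1_1 = 88; y1_1 = 100; x1_2 = 268; y1_2 = 160; cx_3 = 212; cy_3 = 264; r_3 = 32; x1_4 = 40; y1_4 = 44; cx_5 = 60; cy_5 = 256; r_5 = 28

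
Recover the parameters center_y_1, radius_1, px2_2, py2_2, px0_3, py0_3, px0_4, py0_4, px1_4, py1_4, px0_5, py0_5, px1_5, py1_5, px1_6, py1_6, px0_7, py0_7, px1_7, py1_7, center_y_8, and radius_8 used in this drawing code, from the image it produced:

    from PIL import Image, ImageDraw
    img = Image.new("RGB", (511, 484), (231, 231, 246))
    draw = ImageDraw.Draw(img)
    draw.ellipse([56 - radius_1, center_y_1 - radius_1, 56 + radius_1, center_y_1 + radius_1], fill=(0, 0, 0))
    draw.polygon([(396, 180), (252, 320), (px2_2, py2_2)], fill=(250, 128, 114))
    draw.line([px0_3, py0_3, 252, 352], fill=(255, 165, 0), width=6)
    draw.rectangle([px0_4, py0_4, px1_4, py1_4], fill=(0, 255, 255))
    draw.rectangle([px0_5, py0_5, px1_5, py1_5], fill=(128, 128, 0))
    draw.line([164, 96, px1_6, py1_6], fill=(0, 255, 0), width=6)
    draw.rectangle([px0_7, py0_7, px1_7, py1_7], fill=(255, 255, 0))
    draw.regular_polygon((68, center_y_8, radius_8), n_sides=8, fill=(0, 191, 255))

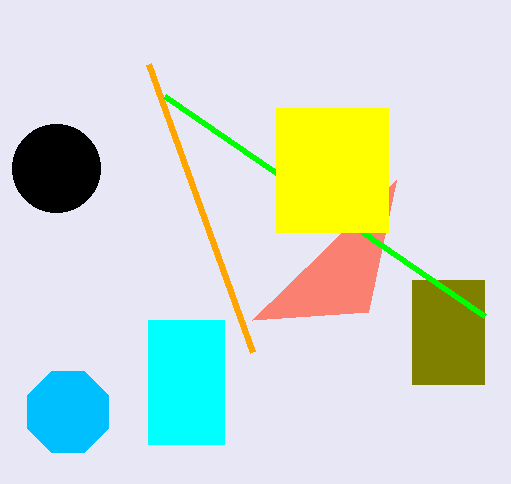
center_y_1 = 168; radius_1 = 44; px2_2 = 368; py2_2 = 312; px0_3 = 148; py0_3 = 64; px0_4 = 148; py0_4 = 320; px1_4 = 224; py1_4 = 444; px0_5 = 412; py0_5 = 280; px1_5 = 484; py1_5 = 384; px1_6 = 484; py1_6 = 316; px0_7 = 276; py0_7 = 108; px1_7 = 388; py1_7 = 232; center_y_8 = 412; radius_8 = 44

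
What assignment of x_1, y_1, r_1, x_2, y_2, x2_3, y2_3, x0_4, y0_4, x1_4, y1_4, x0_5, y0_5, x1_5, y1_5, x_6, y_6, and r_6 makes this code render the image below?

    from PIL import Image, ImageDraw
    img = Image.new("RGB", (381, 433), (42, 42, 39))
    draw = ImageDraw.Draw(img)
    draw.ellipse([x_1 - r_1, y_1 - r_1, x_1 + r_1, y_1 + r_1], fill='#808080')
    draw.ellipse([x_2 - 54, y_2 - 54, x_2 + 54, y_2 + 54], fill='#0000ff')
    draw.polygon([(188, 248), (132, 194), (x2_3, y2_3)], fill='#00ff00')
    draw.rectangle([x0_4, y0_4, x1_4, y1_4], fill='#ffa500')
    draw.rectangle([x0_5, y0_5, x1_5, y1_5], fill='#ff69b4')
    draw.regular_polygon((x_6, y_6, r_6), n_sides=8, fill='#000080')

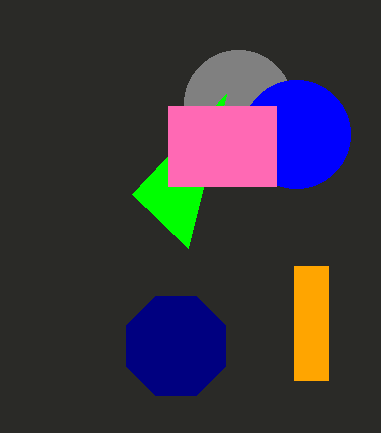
x_1 = 238, y_1 = 104, r_1 = 54, x_2 = 296, y_2 = 134, x2_3 = 226, y2_3 = 94, x0_4 = 294, y0_4 = 266, x1_4 = 328, y1_4 = 380, x0_5 = 168, y0_5 = 106, x1_5 = 276, y1_5 = 186, x_6 = 176, y_6 = 346, r_6 = 54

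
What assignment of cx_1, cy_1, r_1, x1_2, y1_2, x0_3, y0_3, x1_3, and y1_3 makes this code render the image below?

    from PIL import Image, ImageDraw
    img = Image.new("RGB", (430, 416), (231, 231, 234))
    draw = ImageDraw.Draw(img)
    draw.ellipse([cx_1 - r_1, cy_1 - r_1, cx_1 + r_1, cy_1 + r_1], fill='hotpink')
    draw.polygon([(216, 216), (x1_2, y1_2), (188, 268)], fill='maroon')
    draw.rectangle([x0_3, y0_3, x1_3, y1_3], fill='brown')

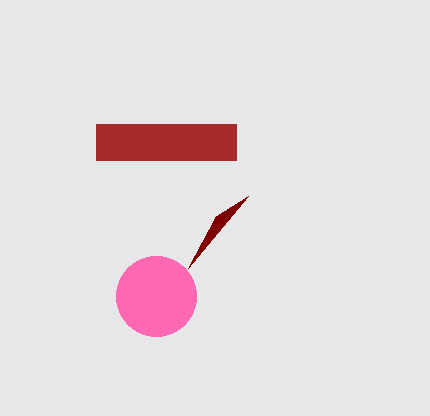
cx_1 = 156, cy_1 = 296, r_1 = 40, x1_2 = 248, y1_2 = 196, x0_3 = 96, y0_3 = 124, x1_3 = 236, y1_3 = 160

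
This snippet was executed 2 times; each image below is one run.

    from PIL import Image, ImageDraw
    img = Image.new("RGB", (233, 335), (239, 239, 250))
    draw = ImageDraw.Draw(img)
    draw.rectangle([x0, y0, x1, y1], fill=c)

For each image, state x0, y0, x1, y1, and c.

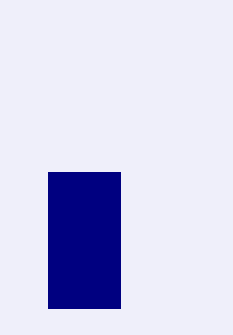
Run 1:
x0 = 48, y0 = 172, x1 = 120, y1 = 308, c = 'navy'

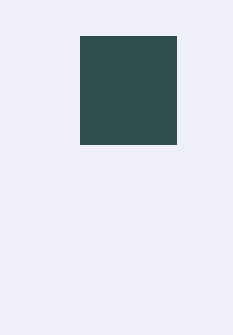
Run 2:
x0 = 80, y0 = 36, x1 = 176, y1 = 144, c = 'darkslategray'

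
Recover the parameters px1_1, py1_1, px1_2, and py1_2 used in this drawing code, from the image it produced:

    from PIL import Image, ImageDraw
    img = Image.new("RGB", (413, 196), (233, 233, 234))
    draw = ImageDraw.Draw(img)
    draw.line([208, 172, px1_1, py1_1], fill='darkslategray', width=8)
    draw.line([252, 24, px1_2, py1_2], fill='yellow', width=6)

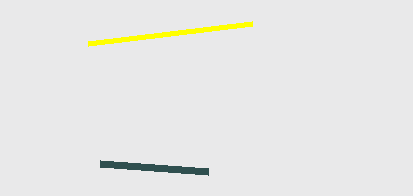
px1_1 = 100, py1_1 = 164, px1_2 = 88, py1_2 = 44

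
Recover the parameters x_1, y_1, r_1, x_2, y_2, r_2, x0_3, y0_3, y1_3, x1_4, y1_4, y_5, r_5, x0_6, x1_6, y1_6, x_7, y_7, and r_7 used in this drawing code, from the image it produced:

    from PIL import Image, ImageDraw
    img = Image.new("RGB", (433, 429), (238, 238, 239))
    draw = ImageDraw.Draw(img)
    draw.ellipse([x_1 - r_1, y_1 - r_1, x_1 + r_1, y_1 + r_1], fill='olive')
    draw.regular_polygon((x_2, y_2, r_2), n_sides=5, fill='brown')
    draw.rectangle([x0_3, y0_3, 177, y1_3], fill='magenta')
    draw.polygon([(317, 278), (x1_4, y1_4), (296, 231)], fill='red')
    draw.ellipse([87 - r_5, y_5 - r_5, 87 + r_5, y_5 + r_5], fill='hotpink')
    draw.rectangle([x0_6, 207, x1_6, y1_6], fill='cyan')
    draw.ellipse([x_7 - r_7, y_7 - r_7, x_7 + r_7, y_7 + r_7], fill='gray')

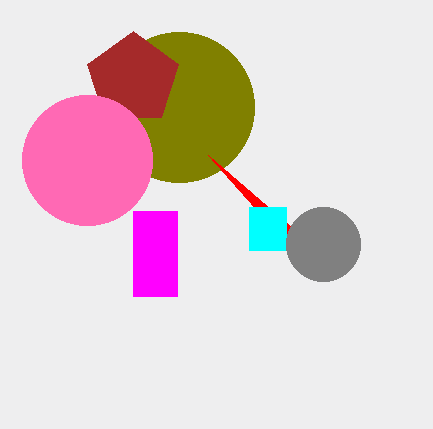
x_1 = 179; y_1 = 107; r_1 = 75; x_2 = 133; y_2 = 79; r_2 = 48; x0_3 = 133; y0_3 = 211; y1_3 = 296; x1_4 = 208; y1_4 = 155; y_5 = 160; r_5 = 65; x0_6 = 249; x1_6 = 286; y1_6 = 250; x_7 = 323; y_7 = 244; r_7 = 37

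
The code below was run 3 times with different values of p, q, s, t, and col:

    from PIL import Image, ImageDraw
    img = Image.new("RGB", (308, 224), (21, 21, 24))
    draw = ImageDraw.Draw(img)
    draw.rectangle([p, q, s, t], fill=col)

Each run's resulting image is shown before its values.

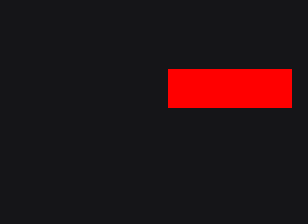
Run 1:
p = 168; q = 69; s = 291; t = 107; col = 'red'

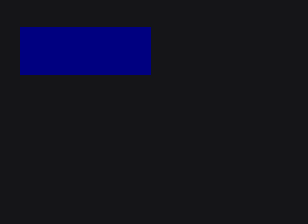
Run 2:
p = 20
q = 27
s = 150
t = 74
col = 'navy'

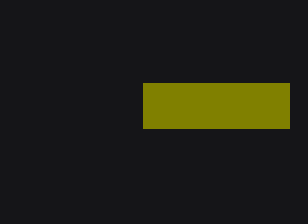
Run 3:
p = 143; q = 83; s = 289; t = 128; col = 'olive'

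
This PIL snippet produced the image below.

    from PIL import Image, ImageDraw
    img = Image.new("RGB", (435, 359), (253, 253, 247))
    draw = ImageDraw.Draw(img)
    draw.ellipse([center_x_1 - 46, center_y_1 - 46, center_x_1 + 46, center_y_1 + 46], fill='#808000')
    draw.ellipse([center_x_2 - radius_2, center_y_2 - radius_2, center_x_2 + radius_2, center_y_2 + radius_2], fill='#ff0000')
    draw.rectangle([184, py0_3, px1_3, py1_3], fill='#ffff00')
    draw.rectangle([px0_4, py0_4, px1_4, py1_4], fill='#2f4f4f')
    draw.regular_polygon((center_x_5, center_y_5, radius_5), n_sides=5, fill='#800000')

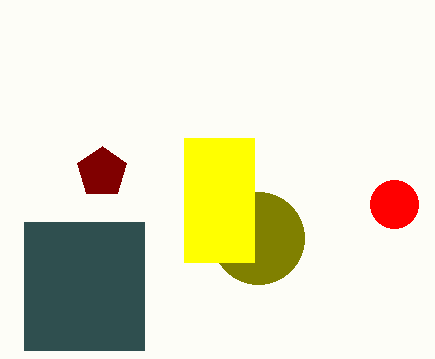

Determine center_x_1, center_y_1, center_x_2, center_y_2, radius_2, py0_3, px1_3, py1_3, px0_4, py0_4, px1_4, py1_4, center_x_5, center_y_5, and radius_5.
center_x_1 = 258
center_y_1 = 238
center_x_2 = 394
center_y_2 = 204
radius_2 = 24
py0_3 = 138
px1_3 = 254
py1_3 = 262
px0_4 = 24
py0_4 = 222
px1_4 = 144
py1_4 = 350
center_x_5 = 102
center_y_5 = 172
radius_5 = 26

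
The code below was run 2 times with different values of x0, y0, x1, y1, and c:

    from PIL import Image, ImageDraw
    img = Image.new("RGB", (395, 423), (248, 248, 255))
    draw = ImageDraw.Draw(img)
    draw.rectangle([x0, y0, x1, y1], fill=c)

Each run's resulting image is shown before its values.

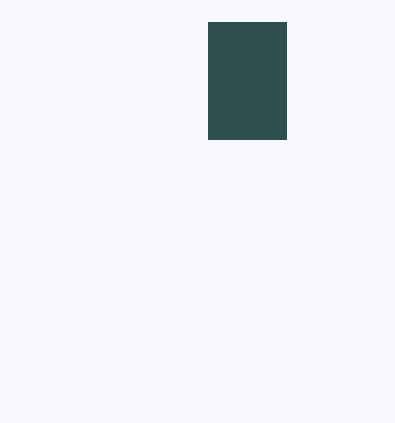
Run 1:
x0 = 208, y0 = 22, x1 = 286, y1 = 139, c = 'darkslategray'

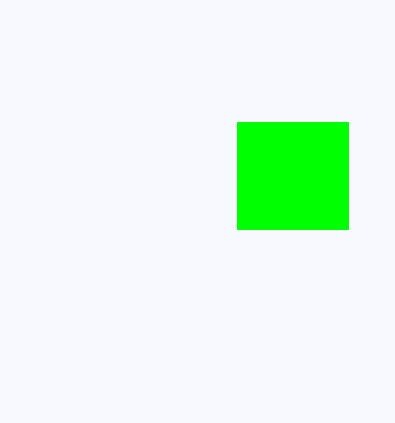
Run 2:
x0 = 237; y0 = 122; x1 = 348; y1 = 229; c = 'lime'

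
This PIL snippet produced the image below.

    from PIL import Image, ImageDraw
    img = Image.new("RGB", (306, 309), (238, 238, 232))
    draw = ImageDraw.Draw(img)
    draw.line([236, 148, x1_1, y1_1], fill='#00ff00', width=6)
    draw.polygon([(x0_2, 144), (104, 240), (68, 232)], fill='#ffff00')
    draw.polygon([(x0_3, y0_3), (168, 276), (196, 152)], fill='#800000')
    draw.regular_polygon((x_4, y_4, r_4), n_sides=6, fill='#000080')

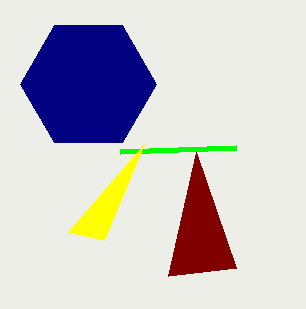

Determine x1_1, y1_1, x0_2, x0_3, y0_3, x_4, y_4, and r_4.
x1_1 = 120
y1_1 = 152
x0_2 = 144
x0_3 = 236
y0_3 = 268
x_4 = 88
y_4 = 84
r_4 = 68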